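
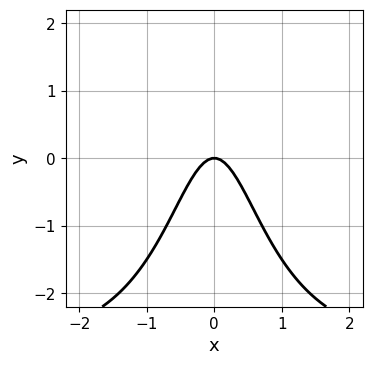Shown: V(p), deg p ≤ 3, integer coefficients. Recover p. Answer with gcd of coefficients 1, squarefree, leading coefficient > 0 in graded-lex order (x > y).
x^2*y + 3*x^2 + y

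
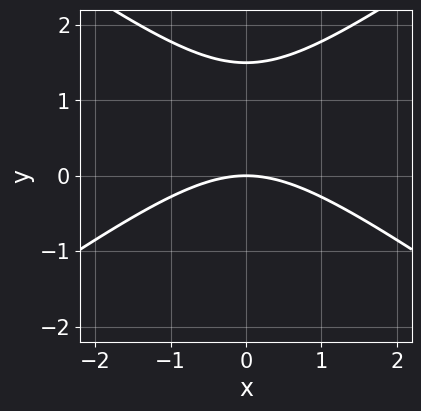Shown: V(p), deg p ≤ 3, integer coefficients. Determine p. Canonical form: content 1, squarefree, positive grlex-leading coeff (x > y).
First, degree: no degree-1 curve has this shape, so deg p = 2.
Then, symmetries: the x ↦ −x reflection is a symmetry, so x appears only in even powers.
Next, from the axis intercepts and sections: one y-axis crossing is at y = 0; it meets the x-axis at x = 0 (among the integer gridlines).
Finally, assembling these constraints gives the stated polynomial.

x^2 - 2*y^2 + 3*y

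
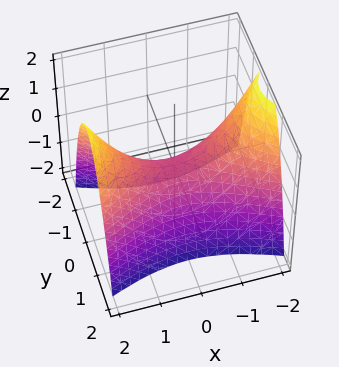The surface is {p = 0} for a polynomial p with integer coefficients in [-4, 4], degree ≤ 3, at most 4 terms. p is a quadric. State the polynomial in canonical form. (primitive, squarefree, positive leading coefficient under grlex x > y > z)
deg p = 2. A hyperbolic paraboloid; a quadric.
Symmetries: the x ↦ −x reflection is a symmetry, so x appears only in even powers; it's symmetric under y → −y, forcing even powers of y.
From the axis intercepts and sections: it crosses the z-axis at the gridline z = 0; it meets the x-axis at x = 0 (among the integer gridlines); it meets the y-axis at y = 0 (among the integer gridlines).
Together with the visible shape, these determine p as stated.

x^2 - 3*y^2 - 2*z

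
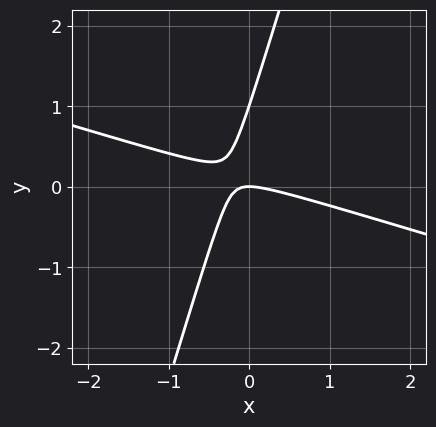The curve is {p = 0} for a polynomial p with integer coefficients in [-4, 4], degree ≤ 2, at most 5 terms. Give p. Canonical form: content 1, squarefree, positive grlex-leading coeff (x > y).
x^2 + 3*x*y - y^2 + y

(a) deg p = 2.
(b) From the visible intercepts: among the integer gridlines, it crosses the y-axis at y ∈ {0, 1}; one x-axis crossing is at x = 0.
(c) Together with the visible shape, these determine p as stated.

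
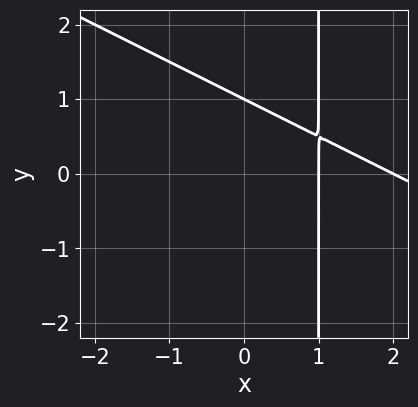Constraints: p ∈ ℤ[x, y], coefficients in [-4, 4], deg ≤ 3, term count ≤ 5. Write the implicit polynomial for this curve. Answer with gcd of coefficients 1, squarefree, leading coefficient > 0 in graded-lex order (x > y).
1. The degree is 2 — the shape is more complex than any degree-1 curve.
2. From the visible intercepts: one y-axis crossing is at y = 1; among the integer gridlines, it crosses the x-axis at x ∈ {1, 2}.
3. Together with the visible shape, these determine p as stated.

x^2 + 2*x*y - 3*x - 2*y + 2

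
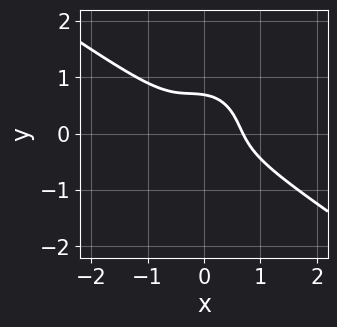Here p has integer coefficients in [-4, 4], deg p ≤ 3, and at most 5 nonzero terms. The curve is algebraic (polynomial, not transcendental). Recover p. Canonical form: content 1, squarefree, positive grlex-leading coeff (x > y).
3*x^3 + 3*x^2*y + 3*y^3 + x*y - 1

First, deg p = 3.
Finally, the integer polynomial consistent with all of this is the stated p.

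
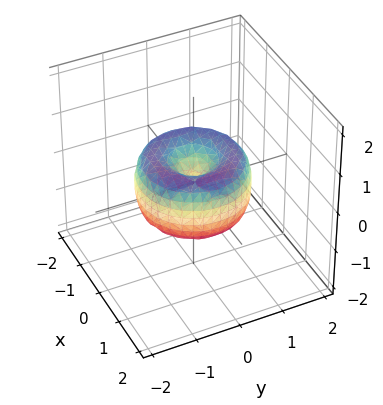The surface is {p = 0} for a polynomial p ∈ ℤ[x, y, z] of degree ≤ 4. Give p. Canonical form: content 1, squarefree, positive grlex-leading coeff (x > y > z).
1. deg p = 4.
2. By symmetry, every cross-section ⟂ z is a circle, so x, y appear only via x² + y².
3. Observable constraints: one y-axis crossing is at y = 0; one z-axis crossing is at z = 0; it meets the x-axis at x = 0 (among the integer gridlines); a circular section at z = 0 has radius between 1 and 2.
4. Putting this together gives p.

2*x^4 + 4*x^2*y^2 + 2*y^4 - 3*x^2 - 3*y^2 + 2*z^2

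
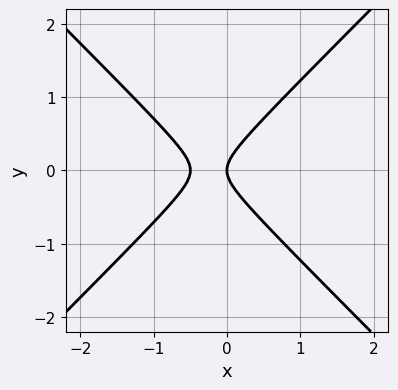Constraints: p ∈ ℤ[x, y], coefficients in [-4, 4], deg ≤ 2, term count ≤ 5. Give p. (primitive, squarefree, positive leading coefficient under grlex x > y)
First, the degree is 2 — no degree-1 curve has this shape.
Next, symmetries: mirror symmetry y ↦ −y ⇒ only even powers of y.
Then, observable constraints: it meets the y-axis at y = 0 (among the integer gridlines); one x-axis crossing is at x = 0.
Finally, fitting integer coefficients to these (and the overall shape) gives p.

2*x^2 - 2*y^2 + x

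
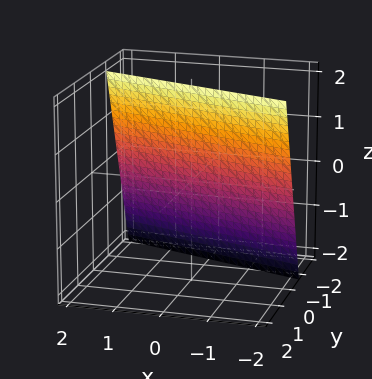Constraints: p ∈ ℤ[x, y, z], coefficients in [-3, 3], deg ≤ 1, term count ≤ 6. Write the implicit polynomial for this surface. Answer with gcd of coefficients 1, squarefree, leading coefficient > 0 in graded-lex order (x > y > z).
x + 3*y - z + 2

(a) Degree: every cross-section is a straight line — this is a plane, so deg p = 1.
(b) Reading off the gridlines: it crosses the z-axis at the gridline z = 2; one x-axis crossing is at x = -2.
(c) Putting this together gives p.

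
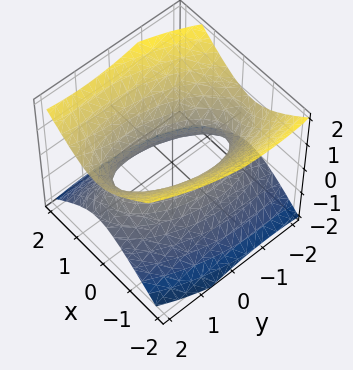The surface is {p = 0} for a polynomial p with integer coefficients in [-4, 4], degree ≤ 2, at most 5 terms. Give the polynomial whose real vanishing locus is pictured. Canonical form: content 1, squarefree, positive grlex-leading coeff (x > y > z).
First, degree: the shape is more complex than any degree-1 surface, so deg p = 2.
Next, from the axis intercepts and sections: the surface avoids every integer z-axis point in the box.
Finally, fitting integer coefficients to these (and the overall shape) gives p.

3*x^2 - x*y + y^2 - 3*z^2 - 2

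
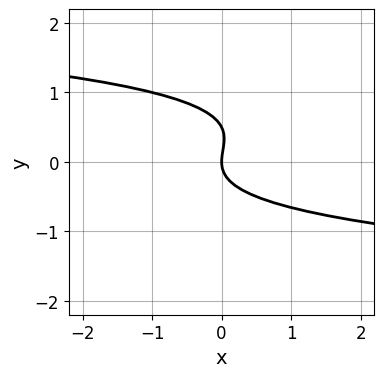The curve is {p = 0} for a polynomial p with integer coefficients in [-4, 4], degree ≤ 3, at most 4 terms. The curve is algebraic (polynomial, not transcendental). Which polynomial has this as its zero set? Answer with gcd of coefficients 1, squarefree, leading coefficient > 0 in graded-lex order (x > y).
First, deg p = 3.
Then, checking where it meets the axes: it meets the x-axis at x = 0 (among the integer gridlines); it meets the y-axis at y = 0 (among the integer gridlines).
Finally, together with the visible shape, these determine p as stated.

2*y^3 - y^2 + x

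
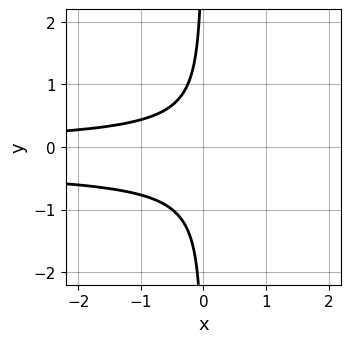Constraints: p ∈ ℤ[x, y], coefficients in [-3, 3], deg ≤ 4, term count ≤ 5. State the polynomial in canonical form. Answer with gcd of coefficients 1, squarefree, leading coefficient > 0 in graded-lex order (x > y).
3*x*y^2 + x*y + 1

(a) deg p = 3.
(b) Observable constraints: it misses every integer gridline on the x-axis; it misses every integer gridline on the y-axis.
(c) These observations pin down the coefficients.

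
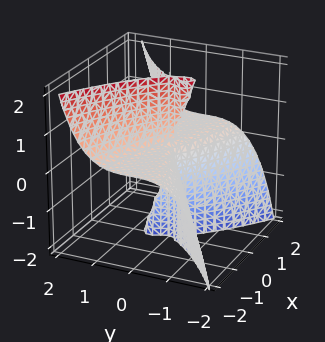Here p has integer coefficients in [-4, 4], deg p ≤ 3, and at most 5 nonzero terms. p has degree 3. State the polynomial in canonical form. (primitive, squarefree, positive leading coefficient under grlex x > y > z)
First, there are 2 components.
Next, degree: the shape is more complex than any degree-2 surface, so deg p = 3.
Next, reading off the gridlines: it meets the y-axis at y = 0 (among the integer gridlines); it meets the x-axis at x = 0 (among the integer gridlines).
Finally, the integer polynomial consistent with all of this is the stated p.

3*x^2*z - 3*y^3 - y^2*z - x^2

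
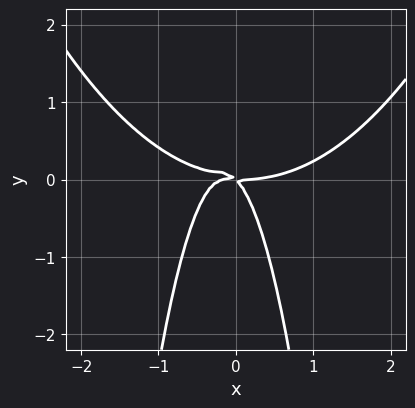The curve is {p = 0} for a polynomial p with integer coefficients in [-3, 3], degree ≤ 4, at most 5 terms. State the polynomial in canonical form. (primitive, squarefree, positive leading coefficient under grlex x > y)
First, the degree is 4 — a generic line meets the curve in up to 4 points.
Then, reading off the gridlines: it crosses the y-axis at the gridline y = 0; it crosses the x-axis at the gridline x = 0.
Finally, together with the visible shape, these determine p as stated.

x^4 - 3*x^2*y - x*y - y^2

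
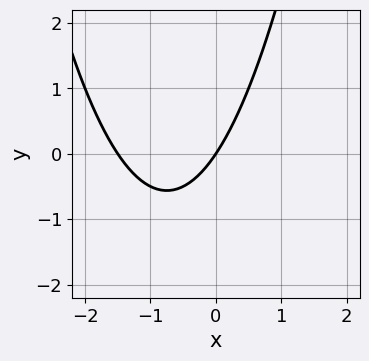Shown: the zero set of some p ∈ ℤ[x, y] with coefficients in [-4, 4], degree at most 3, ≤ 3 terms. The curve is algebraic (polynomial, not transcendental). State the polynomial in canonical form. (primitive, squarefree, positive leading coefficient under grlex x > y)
The degree is 2 — the shape is more complex than any degree-1 curve.
Checking where it meets the axes: it crosses the y-axis at the gridline y = 0; it crosses the x-axis at the gridline x = 0.
These observations pin down the coefficients.

2*x^2 + 3*x - 2*y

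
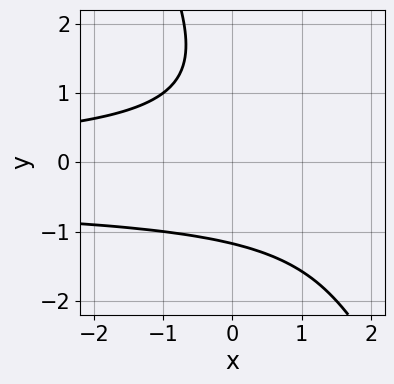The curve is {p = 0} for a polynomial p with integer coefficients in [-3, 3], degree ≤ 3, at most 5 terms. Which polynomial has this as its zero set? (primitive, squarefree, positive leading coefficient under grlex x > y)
2*x*y^2 + y^3 + x*y - y^2 + 3

1. deg p = 3.
2. Against the integer gridlines: no x-intercept at any integer in the box.
3. Solving for integer coefficients yields p as stated.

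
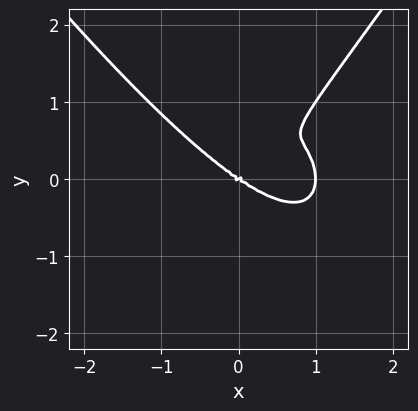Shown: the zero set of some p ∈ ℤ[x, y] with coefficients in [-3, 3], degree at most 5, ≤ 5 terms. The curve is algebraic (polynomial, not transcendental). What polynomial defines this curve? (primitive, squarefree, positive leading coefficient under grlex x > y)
First, degree: no degree-3 curve has this shape, so deg p = 4.
Next, from the visible intercepts: among the integer gridlines, it crosses the x-axis at x ∈ {0, 1}; one y-axis crossing is at y = 0.
Finally, solving for integer coefficients yields p as stated.

2*x^4 - x^2*y^2 - 2*x^3 + 3*x*y^2 - 2*y^3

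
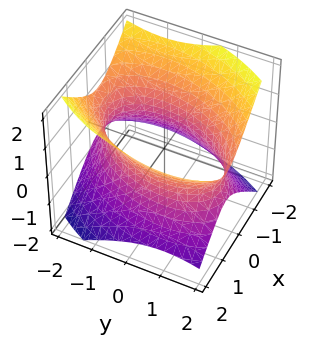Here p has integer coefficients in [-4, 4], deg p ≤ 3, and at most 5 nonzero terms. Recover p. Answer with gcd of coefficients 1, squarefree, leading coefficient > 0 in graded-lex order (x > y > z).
2*x^2 - x*y + y^2 - 2*z^2 - 3

deg p = 2.
Observable constraints: it misses every integer gridline on the z-axis.
Fitting integer coefficients to these (and the overall shape) gives p.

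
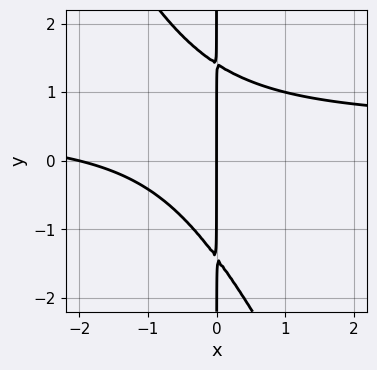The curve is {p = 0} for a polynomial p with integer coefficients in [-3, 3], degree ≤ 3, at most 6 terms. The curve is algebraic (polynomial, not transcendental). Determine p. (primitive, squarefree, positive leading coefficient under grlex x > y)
2*x^2*y + x*y^2 - x^2 - 2*x

(a) Degree: no degree-2 curve has this shape, so deg p = 3.
(b) From the axis intercepts and sections: the visible y-axis segment lies entirely on the curve; among the integer gridlines, it crosses the x-axis at x ∈ {-2, 0}.
(c) Putting this together gives p.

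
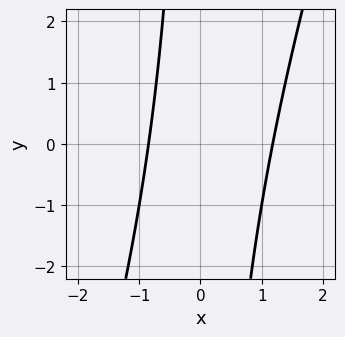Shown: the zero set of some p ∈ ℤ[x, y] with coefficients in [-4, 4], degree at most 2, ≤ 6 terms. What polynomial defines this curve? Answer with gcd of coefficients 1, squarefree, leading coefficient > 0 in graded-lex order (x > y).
3*x^2 - x*y - x - 3

First, deg p = 2. No degree-1 curve has this shape.
Next, checking where it meets the axes: no y-intercept at any integer in the box.
Finally, putting this together gives p.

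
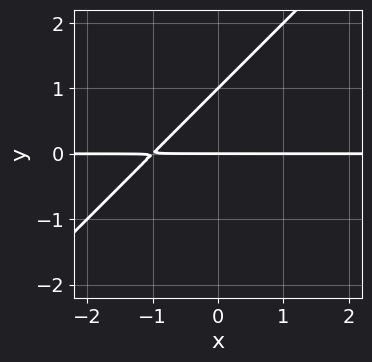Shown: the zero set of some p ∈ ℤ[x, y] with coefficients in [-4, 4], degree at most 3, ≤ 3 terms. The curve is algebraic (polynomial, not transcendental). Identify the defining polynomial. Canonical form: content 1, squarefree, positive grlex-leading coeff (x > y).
x*y - y^2 + y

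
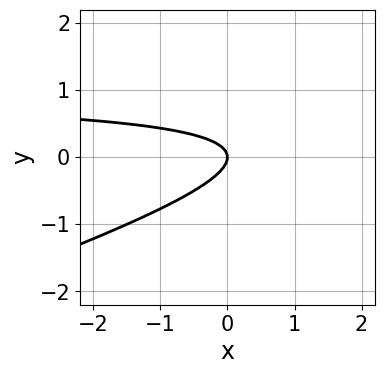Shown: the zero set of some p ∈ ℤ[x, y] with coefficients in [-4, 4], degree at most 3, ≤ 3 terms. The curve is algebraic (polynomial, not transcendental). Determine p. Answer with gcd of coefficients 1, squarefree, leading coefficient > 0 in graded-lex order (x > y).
x*y - 3*y^2 - x

1. deg p = 2.
2. From the axis intercepts and sections: it meets the x-axis at x = 0 (among the integer gridlines); it crosses the y-axis at the gridline y = 0.
3. These observations pin down the coefficients.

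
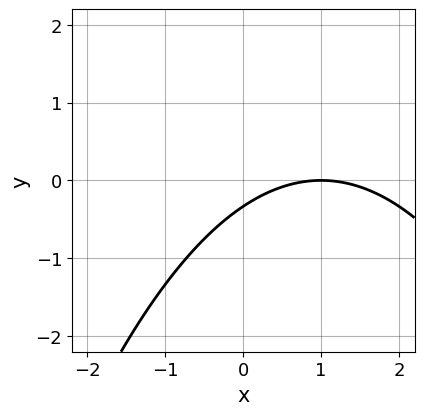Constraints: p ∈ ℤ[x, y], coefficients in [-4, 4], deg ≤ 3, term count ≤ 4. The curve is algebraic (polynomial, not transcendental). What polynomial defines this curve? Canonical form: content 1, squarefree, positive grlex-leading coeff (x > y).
x^2 - 2*x + 3*y + 1

First, deg p = 2. The shape is more complex than any degree-1 curve.
Then, reading off the gridlines: it meets the x-axis at x = 1 (among the integer gridlines).
Finally, together with the visible shape, these determine p as stated.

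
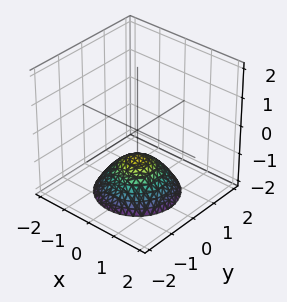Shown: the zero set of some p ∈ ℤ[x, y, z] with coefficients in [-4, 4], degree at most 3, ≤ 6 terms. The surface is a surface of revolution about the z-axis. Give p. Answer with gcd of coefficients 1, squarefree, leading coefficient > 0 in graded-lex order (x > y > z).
2*x^2 + 2*y^2 + 3*z + 3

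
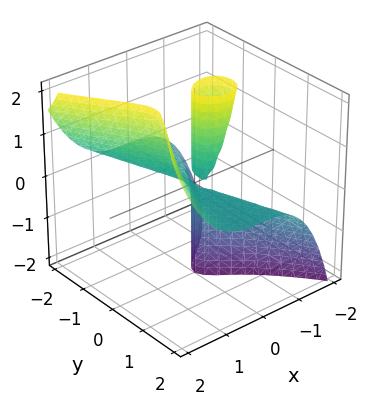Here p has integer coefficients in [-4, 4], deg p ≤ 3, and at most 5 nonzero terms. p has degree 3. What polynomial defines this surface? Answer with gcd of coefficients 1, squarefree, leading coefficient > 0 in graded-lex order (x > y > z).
There are 2 components.
The degree is 3 — no degree-2 surface has this shape.
Against the integer gridlines: it meets the x-axis at x = 0 (among the integer gridlines); every point of the y-axis in the box is on the surface.
These observations pin down the coefficients.

2*x^3 - 2*y^2*z - x*z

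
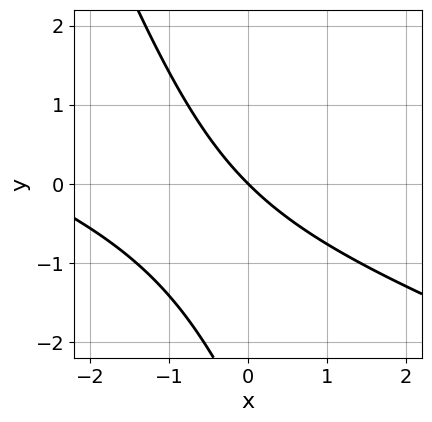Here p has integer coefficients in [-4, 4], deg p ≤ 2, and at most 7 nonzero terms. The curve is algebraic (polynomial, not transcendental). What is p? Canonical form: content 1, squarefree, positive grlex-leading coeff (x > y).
x^2 + 3*x*y + y^2 + 3*x + 3*y

1. Degree: no degree-1 curve has this shape, so deg p = 2.
2. Observable constraints: it meets the x-axis at x = 0 (among the integer gridlines); it crosses the y-axis at the gridline y = 0.
3. These observations pin down the coefficients.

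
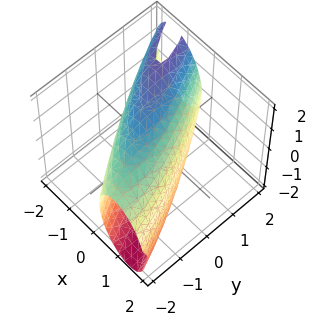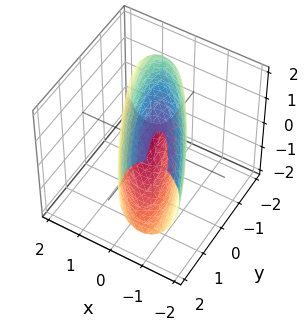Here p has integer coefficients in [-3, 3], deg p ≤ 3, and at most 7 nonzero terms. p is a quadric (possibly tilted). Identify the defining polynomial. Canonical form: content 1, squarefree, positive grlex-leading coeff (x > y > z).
First, the degree is 2 — a generic line meets the surface in up to 2 points.
Then, against the integer gridlines: the x-axis gridline crossings are at x ∈ {-1, 1}.
Finally, together with the visible shape, these determine p as stated.

3*x^2 + 3*x*y + x*z + y^2 + z^2 - 3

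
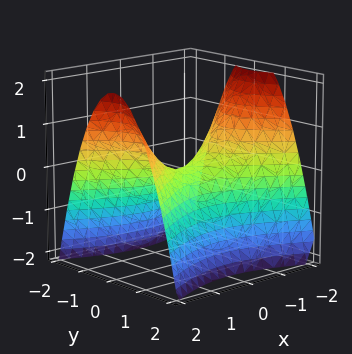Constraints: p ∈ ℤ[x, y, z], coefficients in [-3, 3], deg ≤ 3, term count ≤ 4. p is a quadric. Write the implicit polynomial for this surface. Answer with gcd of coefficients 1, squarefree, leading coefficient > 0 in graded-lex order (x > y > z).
1. Degree: a saddle surface; a quadric, so deg p = 2.
2. Symmetries: mirror symmetry x ↦ −x ⇒ only even powers of x; mirror symmetry y ↦ −y ⇒ only even powers of y.
3. Checking where it meets the axes: it meets the x-axis at x = 0 (among the integer gridlines); one z-axis crossing is at z = 0.
4. These observations pin down the coefficients.

x^2 - 2*y^2 - 2*z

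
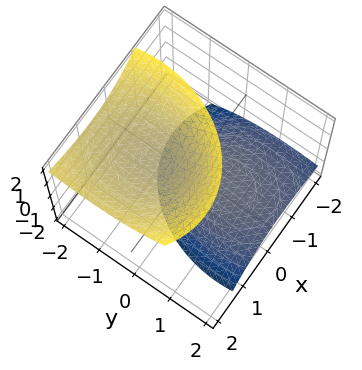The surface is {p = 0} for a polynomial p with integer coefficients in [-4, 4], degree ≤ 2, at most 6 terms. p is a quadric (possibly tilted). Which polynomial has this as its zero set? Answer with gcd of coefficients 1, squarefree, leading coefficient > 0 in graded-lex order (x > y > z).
3*x^2 - 3*x*z + 2*y^2 + 3*y*z - 2*z^2 + 2

(a) There are 2 components.
(b) deg p = 2.
(c) Checking where it meets the axes: it misses every integer gridline on the x-axis; the z-axis gridline crossings are at z ∈ {-1, 1}.
(d) Solving for integer coefficients yields p as stated.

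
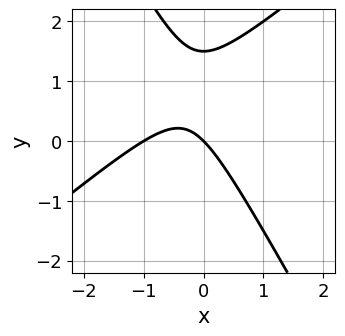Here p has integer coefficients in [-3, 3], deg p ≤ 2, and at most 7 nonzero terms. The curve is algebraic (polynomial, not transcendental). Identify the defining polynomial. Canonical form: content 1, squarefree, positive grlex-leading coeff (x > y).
3*x^2 - 2*x*y - 2*y^2 + 3*x + 3*y

First, deg p = 2. No degree-1 curve has this shape.
Next, from the axis intercepts and sections: the x-axis gridline crossings are at x ∈ {-1, 0}; it meets the y-axis at y = 0 (among the integer gridlines).
Finally, solving for integer coefficients yields p as stated.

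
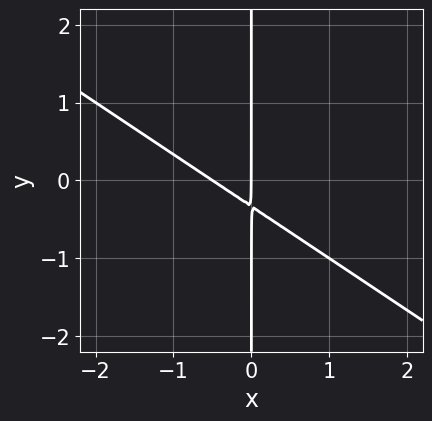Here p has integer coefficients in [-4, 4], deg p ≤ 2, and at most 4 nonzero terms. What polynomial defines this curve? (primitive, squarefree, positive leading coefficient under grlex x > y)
2*x^2 + 3*x*y + x

(a) deg p = 2. No degree-1 curve has this shape.
(b) From the axis intercepts and sections: it crosses the x-axis at the gridline x = 0; every point of the y-axis in the box is on the curve.
(c) Matching integer coefficients to the picture gives p.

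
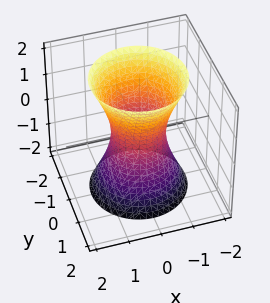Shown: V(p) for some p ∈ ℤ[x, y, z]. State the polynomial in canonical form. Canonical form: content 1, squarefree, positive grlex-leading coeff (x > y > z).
3*x^2 + 3*y^2 - z^2 - 2

1. deg p = 2.
2. By symmetry, the surface is invariant under rotation about z: p = q(x² + y², z); the z ↦ −z reflection is a symmetry, so z appears only in even powers.
3. From the axis intercepts and sections: no z-intercept at any integer in the box; a circular section at z = 1 has radius exactly 1.
4. Putting this together gives p.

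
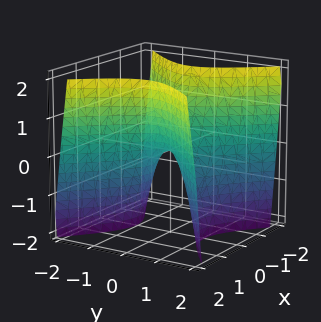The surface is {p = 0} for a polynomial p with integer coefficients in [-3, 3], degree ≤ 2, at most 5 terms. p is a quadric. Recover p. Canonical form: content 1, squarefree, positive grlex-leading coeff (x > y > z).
2*x^2 - 2*y^2 - z

The degree is 2 — a saddle surface; a quadric.
Symmetries: the x ↦ −x reflection is a symmetry, so x appears only in even powers; it's symmetric under y → −y, forcing even powers of y.
Against the integer gridlines: one y-axis crossing is at y = 0; it meets the z-axis at z = 0 (among the integer gridlines); one x-axis crossing is at x = 0.
Assembling these constraints gives the stated polynomial.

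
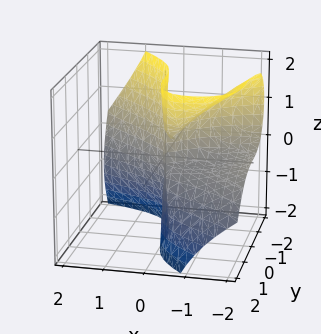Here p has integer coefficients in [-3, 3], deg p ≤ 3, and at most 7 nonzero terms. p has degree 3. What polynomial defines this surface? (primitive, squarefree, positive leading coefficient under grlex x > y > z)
x^3 + 3*x^2*z + 3*x*z^2 + 2*y^3 + 2*x^2

First, the degree is 3 — a generic line meets the surface in up to 3 points.
Next, from the axis intercepts and sections: it meets the y-axis at y = 0 (among the integer gridlines); the x-axis gridline crossings are at x ∈ {-2, 0}; every point of the z-axis in the box is on the surface.
Finally, fitting integer coefficients to these (and the overall shape) gives p.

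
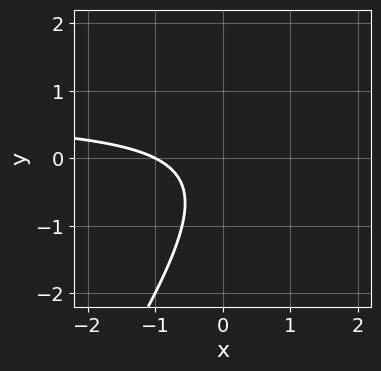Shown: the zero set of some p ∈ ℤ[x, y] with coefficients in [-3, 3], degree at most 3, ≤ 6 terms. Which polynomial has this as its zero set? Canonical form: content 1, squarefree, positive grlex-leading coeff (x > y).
First, the degree is 2 — no degree-1 curve has this shape.
Then, from the axis intercepts and sections: no y-intercept at any integer in the box; one x-axis crossing is at x = -1.
Finally, together with the visible shape, these determine p as stated.

3*x*y - 2*y^2 - 2*x - y - 2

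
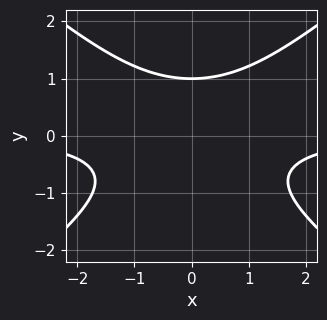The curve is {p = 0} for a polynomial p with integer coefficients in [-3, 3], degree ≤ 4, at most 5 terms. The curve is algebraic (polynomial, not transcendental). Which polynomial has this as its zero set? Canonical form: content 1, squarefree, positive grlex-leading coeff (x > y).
2*x^2*y - 3*y^3 + 3

1. deg p = 3. A generic line meets the curve in up to 3 points.
2. Symmetries: it's symmetric under x → −x, forcing even powers of x.
3. Observable constraints: it misses every integer gridline on the x-axis; it meets the y-axis at y = 1 (among the integer gridlines).
4. Together with the visible shape, these determine p as stated.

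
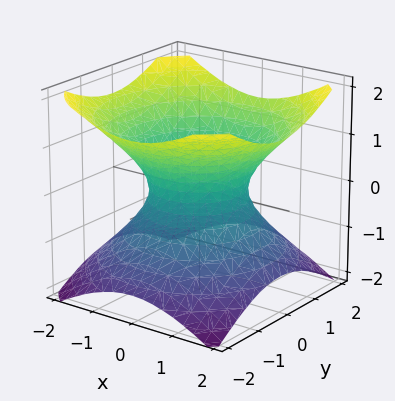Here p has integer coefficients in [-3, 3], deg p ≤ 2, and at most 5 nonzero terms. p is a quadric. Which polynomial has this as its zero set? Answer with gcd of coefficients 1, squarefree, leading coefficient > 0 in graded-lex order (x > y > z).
2*x^2 + 2*y^2 - 3*z^2 - 2

(a) deg p = 2. An hourglass — one-sheet hyperboloid; a quadric.
(b) Symmetries: it's symmetric under z → −z, forcing even powers of z; the surface is invariant under rotation about z: p = q(x² + y², z).
(c) Observable constraints: the y-axis gridline crossings are at y ∈ {-1, 1}; it misses every integer gridline on the z-axis; the x-axis gridline crossings are at x ∈ {-1, 1}; a circular section at z = 1 has radius between 1 and 2.
(d) Matching integer coefficients to the picture gives p.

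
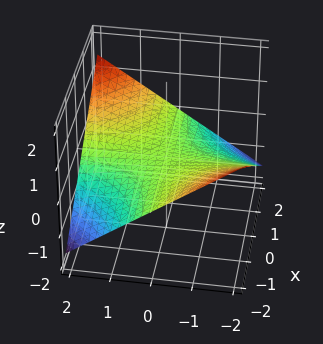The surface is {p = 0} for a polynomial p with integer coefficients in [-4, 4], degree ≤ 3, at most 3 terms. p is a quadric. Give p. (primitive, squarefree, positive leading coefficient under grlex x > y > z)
Degree: a saddle surface; a quadric, so deg p = 2.
Checking where it meets the axes: one z-axis crossing is at z = 0; the visible y-axis segment lies entirely on the surface; every point of the x-axis in the box is on the surface.
Matching integer coefficients to the picture gives p.

x*y - 3*z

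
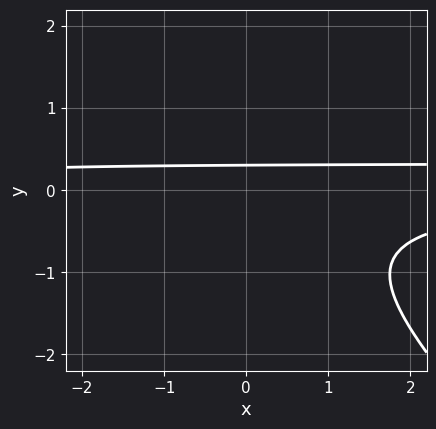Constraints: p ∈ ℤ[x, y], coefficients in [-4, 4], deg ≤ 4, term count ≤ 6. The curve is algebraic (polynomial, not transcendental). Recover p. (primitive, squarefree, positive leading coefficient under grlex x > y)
3*x*y^2 + 3*y^3 - x*y + 3*y - 1

1. The degree is 3 — a generic line meets the curve in up to 3 points.
2. Observable constraints: no x-intercept at any integer in the box.
3. Assembling these constraints gives the stated polynomial.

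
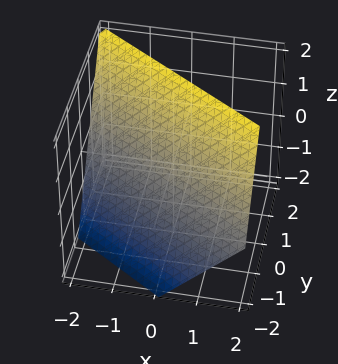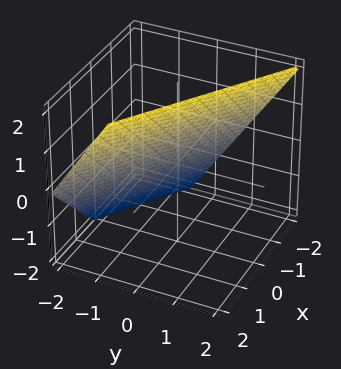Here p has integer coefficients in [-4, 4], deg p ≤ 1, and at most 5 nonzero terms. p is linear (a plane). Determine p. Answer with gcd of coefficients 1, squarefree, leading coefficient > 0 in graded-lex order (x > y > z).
1. deg p = 1. The surface is flat (a plane).
2. Against the integer gridlines: it crosses the x-axis at the gridline x = -1; it crosses the z-axis at the gridline z = 1.
3. Putting this together gives p.

2*x + 3*y - 2*z + 2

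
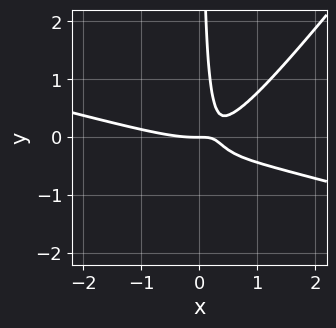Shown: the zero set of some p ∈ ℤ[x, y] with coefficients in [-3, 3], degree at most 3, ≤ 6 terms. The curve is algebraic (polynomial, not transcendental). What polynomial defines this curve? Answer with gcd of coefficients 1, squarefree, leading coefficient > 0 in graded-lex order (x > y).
x^3 + 3*x^2*y - 3*x*y^2 - 3*x*y + y

(a) The degree is 3 — the shape is more complex than any degree-2 curve.
(b) Reading off the gridlines: it crosses the y-axis at the gridline y = 0; it meets the x-axis at x = 0 (among the integer gridlines).
(c) Fitting integer coefficients to these (and the overall shape) gives p.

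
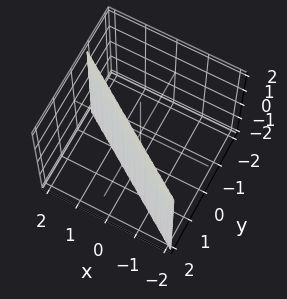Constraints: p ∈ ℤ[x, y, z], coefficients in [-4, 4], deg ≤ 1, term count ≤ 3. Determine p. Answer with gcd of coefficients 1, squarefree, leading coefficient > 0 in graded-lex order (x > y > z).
2*x + 3*y - 2

(a) The degree is 1 — the surface is flat (a plane).
(b) From the axis intercepts and sections: it meets the x-axis at x = 1 (among the integer gridlines); the surface avoids every integer z-axis point in the box.
(c) The integer polynomial consistent with all of this is the stated p.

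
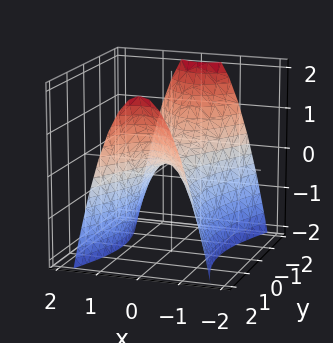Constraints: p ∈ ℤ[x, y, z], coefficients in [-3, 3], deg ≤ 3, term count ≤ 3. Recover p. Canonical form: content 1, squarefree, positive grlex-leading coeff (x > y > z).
3*x^2 - y^2 + 2*z

The degree is 2 — a saddle surface; a quadric.
Symmetries: it's symmetric under y → −y, forcing even powers of y; mirror symmetry x ↦ −x ⇒ only even powers of x.
From the visible intercepts: it meets the y-axis at y = 0 (among the integer gridlines); one z-axis crossing is at z = 0; it meets the x-axis at x = 0 (among the integer gridlines).
The integer polynomial consistent with all of this is the stated p.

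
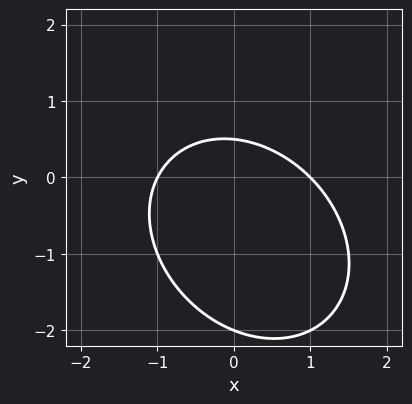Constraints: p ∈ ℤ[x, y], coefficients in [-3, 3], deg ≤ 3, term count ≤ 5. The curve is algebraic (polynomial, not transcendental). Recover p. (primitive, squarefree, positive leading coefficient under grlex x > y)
2*x^2 + x*y + 2*y^2 + 3*y - 2

deg p = 2. No degree-1 curve has this shape.
From the axis intercepts and sections: among the integer gridlines, it crosses the x-axis at x ∈ {-1, 1}; it meets the y-axis at y = -2 (among the integer gridlines).
The integer polynomial consistent with all of this is the stated p.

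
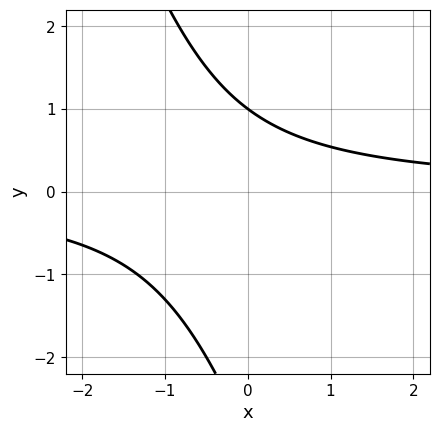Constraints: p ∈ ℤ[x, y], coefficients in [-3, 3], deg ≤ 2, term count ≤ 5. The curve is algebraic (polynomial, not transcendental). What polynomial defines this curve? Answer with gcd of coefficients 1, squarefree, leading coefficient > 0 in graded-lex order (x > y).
deg p = 2. No degree-1 curve has this shape.
Against the integer gridlines: it misses every integer gridline on the x-axis; one y-axis crossing is at y = 1.
Together with the visible shape, these determine p as stated.

3*x*y + y^2 + 2*y - 3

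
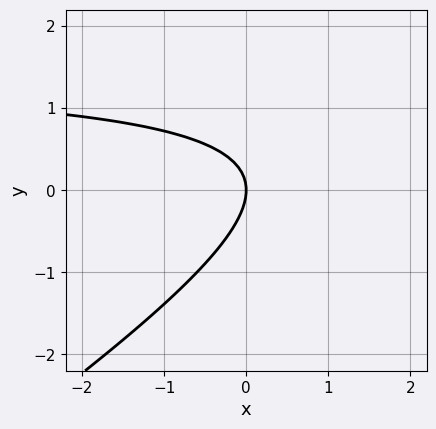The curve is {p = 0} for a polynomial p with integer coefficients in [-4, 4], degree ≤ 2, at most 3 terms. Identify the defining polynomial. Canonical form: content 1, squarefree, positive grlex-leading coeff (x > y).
2*x*y - 3*y^2 - 3*x

First, degree: no degree-1 curve has this shape, so deg p = 2.
Then, checking where it meets the axes: it crosses the x-axis at the gridline x = 0; one y-axis crossing is at y = 0.
Finally, assembling these constraints gives the stated polynomial.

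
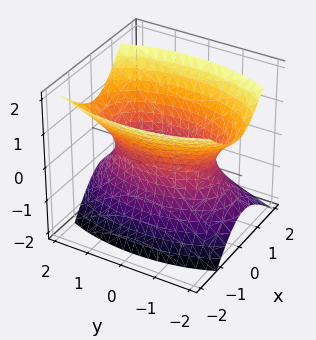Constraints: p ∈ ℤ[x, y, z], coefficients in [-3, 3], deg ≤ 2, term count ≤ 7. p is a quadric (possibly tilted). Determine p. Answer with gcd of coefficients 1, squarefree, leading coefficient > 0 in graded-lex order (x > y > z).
3*x^2 + x*z + y^2 - 2*z^2 - 2

deg p = 2. No degree-1 surface has this shape.
Observable constraints: it misses every integer gridline on the z-axis.
Solving for integer coefficients yields p as stated.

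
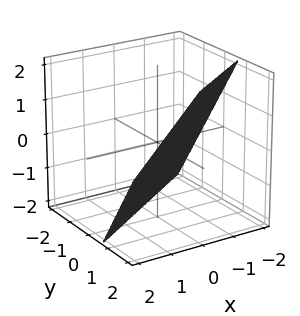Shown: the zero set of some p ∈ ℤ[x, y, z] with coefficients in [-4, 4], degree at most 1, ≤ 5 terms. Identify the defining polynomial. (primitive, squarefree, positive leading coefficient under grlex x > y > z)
(a) The degree is 1 — the surface is flat (a plane).
(b) From the visible intercepts: one x-axis crossing is at x = -1; one z-axis crossing is at z = -1.
(c) Matching integer coefficients to the picture gives p.

2*x - 3*y + 2*z + 2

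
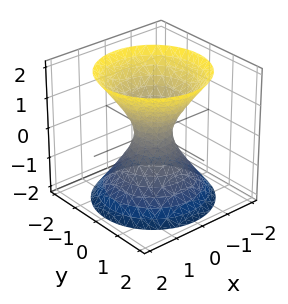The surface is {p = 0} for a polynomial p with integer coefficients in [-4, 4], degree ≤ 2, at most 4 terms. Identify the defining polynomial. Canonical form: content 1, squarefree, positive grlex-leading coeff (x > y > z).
3*x^2 + 3*y^2 - 2*z^2 - 1

1. Degree: an hourglass — one-sheet hyperboloid; a quadric, so deg p = 2.
2. Symmetries: mirror symmetry z ↦ −z ⇒ only even powers of z; the surface is invariant under rotation about z: p = q(x² + y², z).
3. From the axis intercepts and sections: the surface avoids every integer z-axis point in the box; a circular section at z = 1 has radius exactly 1.
4. Fitting integer coefficients to these (and the overall shape) gives p.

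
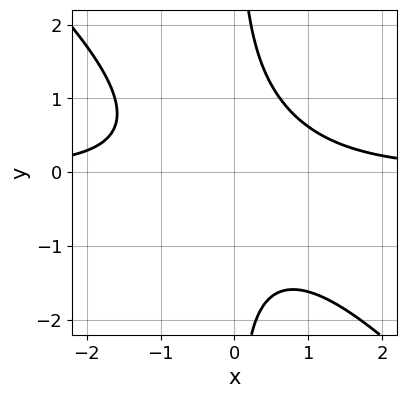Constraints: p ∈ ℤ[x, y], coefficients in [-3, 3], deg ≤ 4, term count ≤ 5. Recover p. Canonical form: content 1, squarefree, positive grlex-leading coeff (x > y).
deg p = 3. No degree-2 curve has this shape.
From the axis intercepts and sections: the curve avoids every integer x-axis point in the box; it misses every integer gridline on the y-axis.
Solving for integer coefficients yields p as stated.

x^2*y + x*y^2 - 1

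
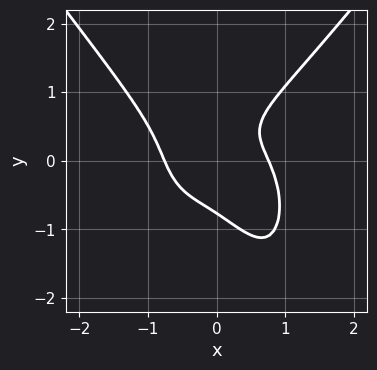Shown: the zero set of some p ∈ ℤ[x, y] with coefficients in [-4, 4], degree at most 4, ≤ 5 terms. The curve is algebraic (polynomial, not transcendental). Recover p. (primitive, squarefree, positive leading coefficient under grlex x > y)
3*x^4 - y^4 - 3*y^3 + 3*x*y - 1

Degree: a generic line meets the curve in up to 4 points, so deg p = 4.
Matching integer coefficients to the picture gives p.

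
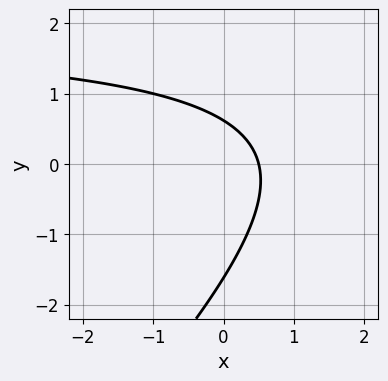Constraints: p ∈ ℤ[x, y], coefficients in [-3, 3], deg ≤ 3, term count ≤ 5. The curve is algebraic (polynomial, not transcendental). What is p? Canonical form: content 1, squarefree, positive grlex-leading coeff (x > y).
(a) The degree is 2 — a generic line meets the curve in up to 2 points.
(b) The integer polynomial consistent with all of this is the stated p.

x*y - y^2 - 2*x - y + 1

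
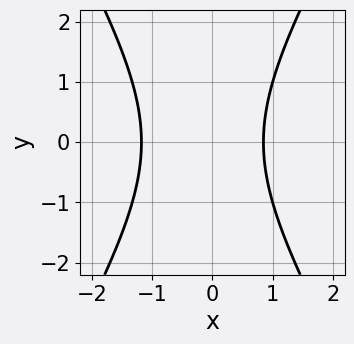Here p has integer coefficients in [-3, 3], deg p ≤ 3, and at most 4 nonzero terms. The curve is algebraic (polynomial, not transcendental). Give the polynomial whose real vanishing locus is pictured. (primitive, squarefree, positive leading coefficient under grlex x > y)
3*x^2 - y^2 + x - 3

1. The degree is 2 — no degree-1 curve has this shape.
2. Symmetries: the y ↦ −y reflection is a symmetry, so y appears only in even powers.
3. Against the integer gridlines: no y-intercept at any integer in the box.
4. Putting this together gives p.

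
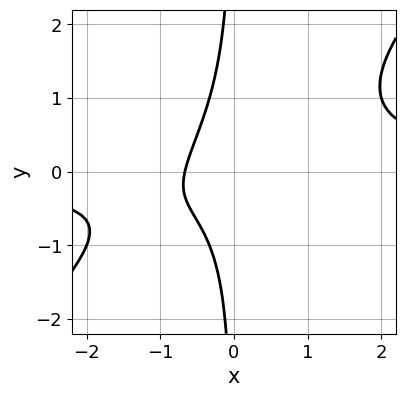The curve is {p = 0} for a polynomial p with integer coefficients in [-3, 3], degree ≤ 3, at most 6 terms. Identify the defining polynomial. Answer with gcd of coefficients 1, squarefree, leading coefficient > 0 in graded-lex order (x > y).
First, the degree is 3 — a generic line meets the curve in up to 3 points.
Next, observable constraints: it misses every integer gridline on the y-axis.
Finally, these observations pin down the coefficients.

3*x^2*y - 3*x*y^2 + x*y - 3*x - 2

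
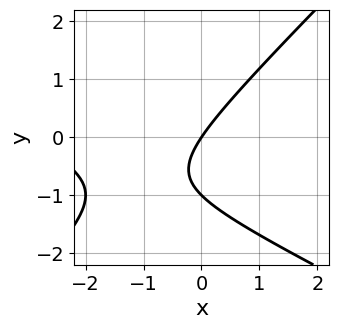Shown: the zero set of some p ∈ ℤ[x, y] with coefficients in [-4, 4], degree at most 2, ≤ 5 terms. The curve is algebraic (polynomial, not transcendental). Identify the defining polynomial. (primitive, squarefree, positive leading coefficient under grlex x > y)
x^2 + x*y - 2*y^2 + 3*x - 2*y

First, deg p = 2.
Then, against the integer gridlines: among the integer gridlines, it crosses the y-axis at y ∈ {-1, 0}; it crosses the x-axis at the gridline x = 0.
Finally, fitting integer coefficients to these (and the overall shape) gives p.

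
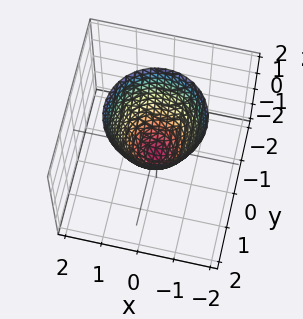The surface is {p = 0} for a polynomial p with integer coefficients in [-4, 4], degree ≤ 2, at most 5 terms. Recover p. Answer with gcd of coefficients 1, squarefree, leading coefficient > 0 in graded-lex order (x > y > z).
First, deg p = 2. No degree-1 surface has this shape.
Next, symmetry: every cross-section ⟂ z is a circle, so x, y appear only via x² + y².
Then, checking where it meets the axes: a circular section at z = 1 has radius exactly 1.
Finally, matching integer coefficients to the picture gives p.

3*x^2 + 3*y^2 - 2*z - 1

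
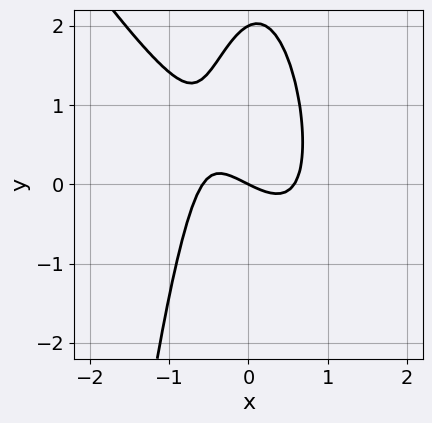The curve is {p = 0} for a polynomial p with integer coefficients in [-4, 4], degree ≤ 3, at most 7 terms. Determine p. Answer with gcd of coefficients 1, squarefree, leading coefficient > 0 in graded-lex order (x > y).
3*x^3 + 2*x^2*y + y^2 - x - 2*y

1. The degree is 3 — no degree-2 curve has this shape.
2. Checking where it meets the axes: the y-axis gridline crossings are at y ∈ {0, 2}; one x-axis crossing is at x = 0.
3. Together with the visible shape, these determine p as stated.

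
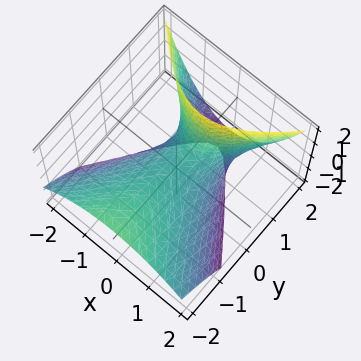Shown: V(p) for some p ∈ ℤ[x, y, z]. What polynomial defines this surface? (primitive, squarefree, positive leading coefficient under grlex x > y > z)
2*x^2 - y^2 - 2*y*z + 2*z

Degree: the shape is more complex than any degree-1 surface, so deg p = 2.
Checking where it meets the axes: one y-axis crossing is at y = 0; one x-axis crossing is at x = 0.
Fitting integer coefficients to these (and the overall shape) gives p.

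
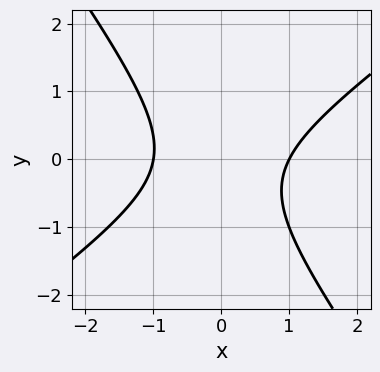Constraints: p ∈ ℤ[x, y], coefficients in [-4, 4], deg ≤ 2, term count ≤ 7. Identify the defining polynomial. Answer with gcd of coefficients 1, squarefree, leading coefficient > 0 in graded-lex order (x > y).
3*x^2 - 2*x*y - 3*y^2 - y - 3

1. The degree is 2 — a generic line meets the curve in up to 2 points.
2. Checking where it meets the axes: the x-axis gridline crossings are at x ∈ {-1, 1}; the curve avoids every integer y-axis point in the box.
3. Together with the visible shape, these determine p as stated.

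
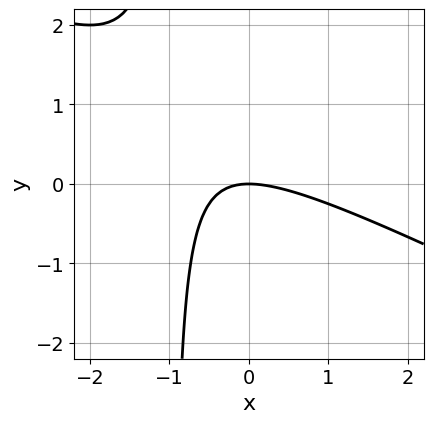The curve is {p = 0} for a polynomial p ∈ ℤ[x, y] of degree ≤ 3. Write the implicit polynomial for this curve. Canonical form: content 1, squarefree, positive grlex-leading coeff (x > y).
x^2 + 2*x*y + 2*y

deg p = 2.
Checking where it meets the axes: it crosses the y-axis at the gridline y = 0; it crosses the x-axis at the gridline x = 0.
Solving for integer coefficients yields p as stated.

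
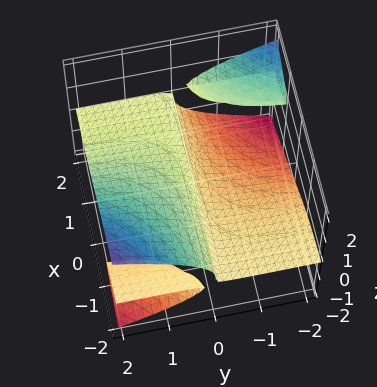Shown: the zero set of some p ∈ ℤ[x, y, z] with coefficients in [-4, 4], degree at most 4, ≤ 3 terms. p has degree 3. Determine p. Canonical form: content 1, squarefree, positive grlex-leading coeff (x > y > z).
2*x*y*z + 3*z^3 - y

(a) There are 3 components. They look like related sheets of one shape, so recover p as a whole.
(b) deg p = 3. A generic line meets the surface in up to 3 points.
(c) Reading off the gridlines: it meets the y-axis at y = 0 (among the integer gridlines); the visible x-axis segment lies entirely on the surface.
(d) The integer polynomial consistent with all of this is the stated p.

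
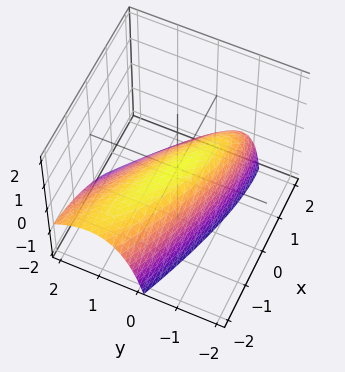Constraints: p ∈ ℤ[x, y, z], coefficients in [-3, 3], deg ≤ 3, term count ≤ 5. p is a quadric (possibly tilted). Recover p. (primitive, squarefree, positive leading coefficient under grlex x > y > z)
x^2 + 3*x*y + 3*y^2 + 2*y*z + 3*z

(a) Degree: a generic line meets the surface in up to 2 points, so deg p = 2.
(b) From the visible intercepts: it crosses the z-axis at the gridline z = 0; one x-axis crossing is at x = 0; it crosses the y-axis at the gridline y = 0.
(c) Solving for integer coefficients yields p as stated.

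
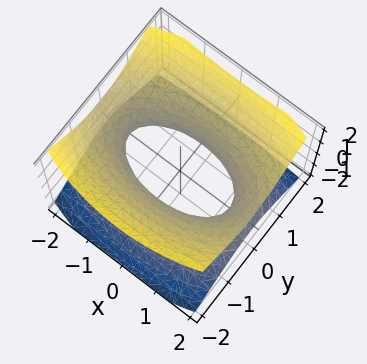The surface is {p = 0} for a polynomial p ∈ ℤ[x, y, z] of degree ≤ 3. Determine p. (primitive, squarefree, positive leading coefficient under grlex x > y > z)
1. Degree: an hourglass — one-sheet hyperboloid; a quadric, so deg p = 2.
2. Symmetries: mirror symmetry x ↦ −x ⇒ only even powers of x; it's symmetric under y → −y, forcing even powers of y; the z ↦ −z reflection is a symmetry, so z appears only in even powers.
3. Against the integer gridlines: no z-intercept at any integer in the box.
4. Matching integer coefficients to the picture gives p.

x^2 + 3*y^2 - 3*z^2 - 2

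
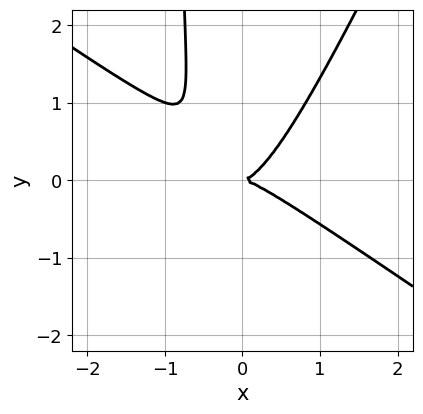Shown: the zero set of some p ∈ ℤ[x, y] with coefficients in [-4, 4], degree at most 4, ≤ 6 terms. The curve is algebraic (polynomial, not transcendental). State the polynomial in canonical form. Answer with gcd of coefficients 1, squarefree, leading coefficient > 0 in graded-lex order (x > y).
1. The degree is 3 — the shape is more complex than any degree-2 curve.
2. From the visible intercepts: it meets the y-axis at y = 0 (among the integer gridlines); it crosses the x-axis at the gridline x = 0.
3. Putting this together gives p.

3*x^3 + 3*x^2*y - 2*x*y^2 - 2*y^2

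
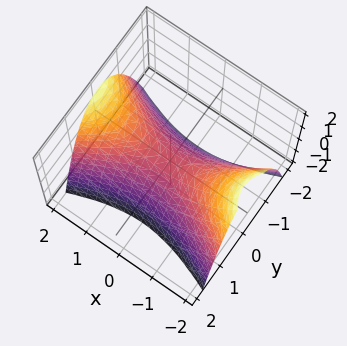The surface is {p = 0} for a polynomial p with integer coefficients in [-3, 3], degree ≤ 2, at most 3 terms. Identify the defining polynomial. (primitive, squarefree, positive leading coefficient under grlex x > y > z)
x^2 - 3*y^2 - 2*z

(a) Degree: a hyperbolic paraboloid; a quadric, so deg p = 2.
(b) Symmetries: mirror symmetry y ↦ −y ⇒ only even powers of y; mirror symmetry x ↦ −x ⇒ only even powers of x.
(c) Reading off the gridlines: one y-axis crossing is at y = 0; it crosses the x-axis at the gridline x = 0; it crosses the z-axis at the gridline z = 0.
(d) Putting this together gives p.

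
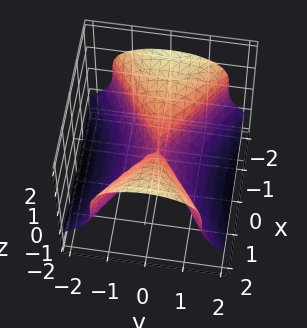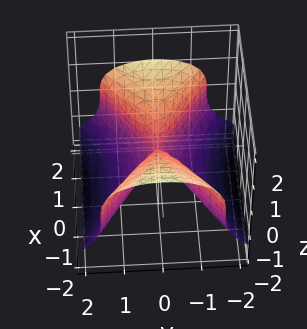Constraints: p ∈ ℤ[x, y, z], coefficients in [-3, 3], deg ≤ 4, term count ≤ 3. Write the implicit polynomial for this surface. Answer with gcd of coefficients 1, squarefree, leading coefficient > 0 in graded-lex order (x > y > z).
2*z^3 - x^2 + 2*y^2

(a) deg p = 3.
(b) From the axis intercepts and sections: one z-axis crossing is at z = 0; one x-axis crossing is at x = 0; it crosses the y-axis at the gridline y = 0.
(c) Solving for integer coefficients yields p as stated.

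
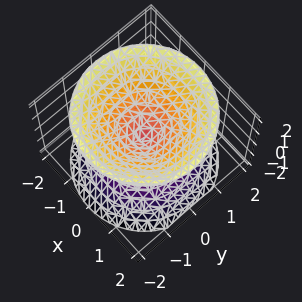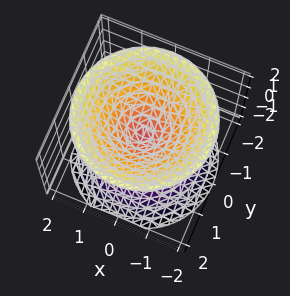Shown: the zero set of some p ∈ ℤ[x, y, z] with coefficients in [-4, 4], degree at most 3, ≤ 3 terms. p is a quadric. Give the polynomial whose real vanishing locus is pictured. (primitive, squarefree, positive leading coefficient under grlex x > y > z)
First, there are 2 components.
Next, degree: two nappes meeting at a single point; a quadric, so deg p = 2.
Next, symmetries: it's symmetric under z → −z, forcing even powers of z; the z-axis is an axis of rotation, so x and y enter only as x² + y².
Next, reading off the gridlines: it meets the z-axis at z = 0 (among the integer gridlines); a circular section at z = -1 has radius exactly 1; it meets the x-axis at x = 0 (among the integer gridlines).
Finally, the integer polynomial consistent with all of this is the stated p.

x^2 + y^2 - z^2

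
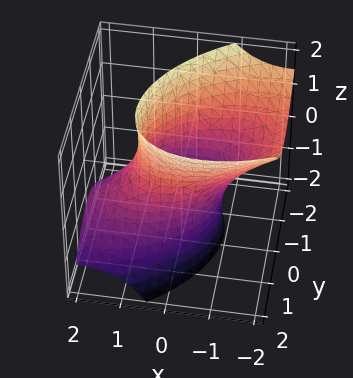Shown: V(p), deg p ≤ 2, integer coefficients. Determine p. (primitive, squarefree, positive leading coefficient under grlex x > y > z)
First, the degree is 2 — the shape is more complex than any degree-1 surface.
Next, observable constraints: the surface avoids every integer z-axis point in the box; among the integer gridlines, it crosses the y-axis at y ∈ {-1, 1}.
Finally, putting this together gives p.

2*x^2 - 2*x*y + 3*x*z + 3*y^2 - z^2 - 3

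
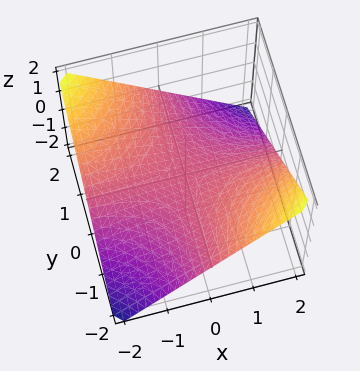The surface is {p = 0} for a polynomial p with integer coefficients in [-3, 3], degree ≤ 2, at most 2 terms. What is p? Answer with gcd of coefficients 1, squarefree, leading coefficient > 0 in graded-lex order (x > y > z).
x*y + 2*z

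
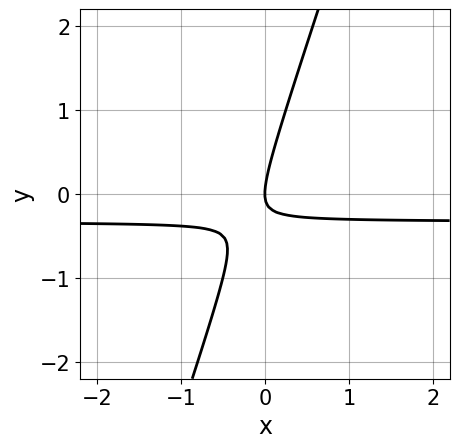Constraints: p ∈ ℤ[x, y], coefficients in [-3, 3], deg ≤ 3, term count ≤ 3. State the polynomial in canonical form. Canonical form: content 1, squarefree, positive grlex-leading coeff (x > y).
First, the degree is 2 — a generic line meets the curve in up to 2 points.
Then, checking where it meets the axes: it crosses the y-axis at the gridline y = 0; one x-axis crossing is at x = 0.
Finally, matching integer coefficients to the picture gives p.

3*x*y - y^2 + x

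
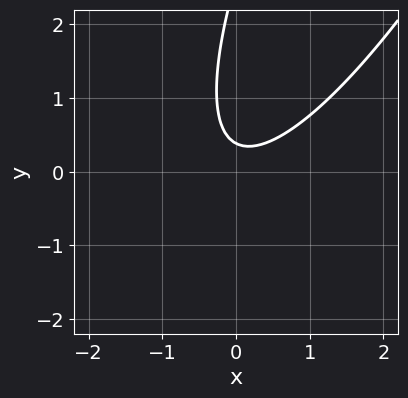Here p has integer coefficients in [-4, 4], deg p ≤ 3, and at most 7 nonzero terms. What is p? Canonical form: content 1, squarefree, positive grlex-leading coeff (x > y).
3*x^2 - 3*x*y + y^2 - 3*y + 1

Degree: no degree-1 curve has this shape, so deg p = 2.
Against the integer gridlines: it misses every integer gridline on the x-axis.
Fitting integer coefficients to these (and the overall shape) gives p.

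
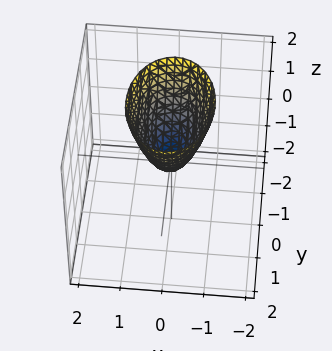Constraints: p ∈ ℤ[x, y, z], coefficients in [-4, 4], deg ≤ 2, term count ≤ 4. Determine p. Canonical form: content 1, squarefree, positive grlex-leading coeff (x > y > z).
2*x^2 + y^2 - z

deg p = 2.
Symmetries: the y ↦ −y reflection is a symmetry, so y appears only in even powers; mirror symmetry x ↦ −x ⇒ only even powers of x.
Against the integer gridlines: it crosses the x-axis at the gridline x = 0; one y-axis crossing is at y = 0; it meets the z-axis at z = 0 (among the integer gridlines).
The integer polynomial consistent with all of this is the stated p.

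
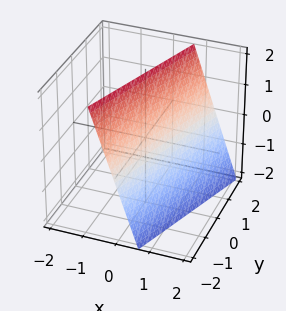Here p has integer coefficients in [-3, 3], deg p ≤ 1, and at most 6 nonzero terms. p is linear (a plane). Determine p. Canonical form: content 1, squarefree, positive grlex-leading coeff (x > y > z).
First, degree: the surface is flat (a plane), so deg p = 1.
Then, from the visible intercepts: it crosses the z-axis at the gridline z = 2; it crosses the y-axis at the gridline y = -2.
Finally, assembling these constraints gives the stated polynomial.

3*x - y + z - 2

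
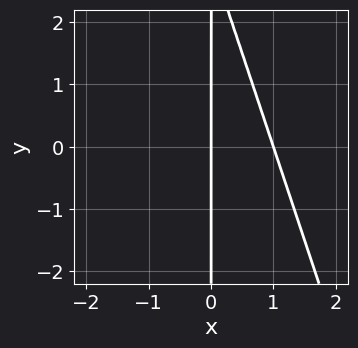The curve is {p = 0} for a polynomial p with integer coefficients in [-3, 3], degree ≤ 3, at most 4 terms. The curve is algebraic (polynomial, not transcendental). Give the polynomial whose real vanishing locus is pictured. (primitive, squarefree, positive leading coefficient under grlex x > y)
1. Degree: a generic line meets the curve in up to 2 points, so deg p = 2.
2. Against the integer gridlines: the x-axis gridline crossings are at x ∈ {0, 1}; every point of the y-axis in the box is on the curve.
3. Fitting integer coefficients to these (and the overall shape) gives p.

3*x^2 + x*y - 3*x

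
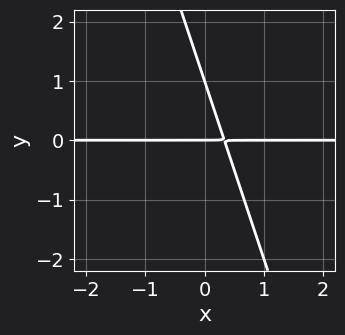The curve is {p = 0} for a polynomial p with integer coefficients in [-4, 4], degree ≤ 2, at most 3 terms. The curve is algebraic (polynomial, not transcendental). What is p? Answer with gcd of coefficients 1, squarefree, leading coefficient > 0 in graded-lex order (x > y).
3*x*y + y^2 - y

(a) deg p = 2. A generic line meets the curve in up to 2 points.
(b) Against the integer gridlines: the visible x-axis segment lies entirely on the curve; the y-axis gridline crossings are at y ∈ {0, 1}.
(c) Assembling these constraints gives the stated polynomial.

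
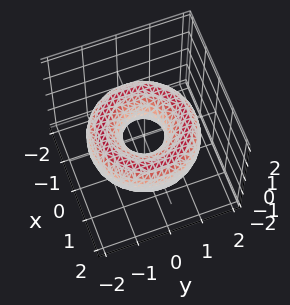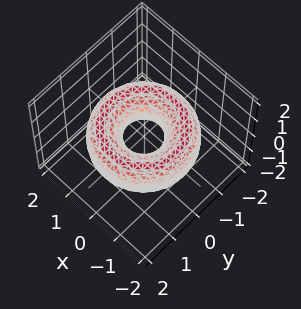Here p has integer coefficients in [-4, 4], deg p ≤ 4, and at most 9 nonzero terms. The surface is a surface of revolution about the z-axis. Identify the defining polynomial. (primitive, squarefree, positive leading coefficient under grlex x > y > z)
First, the degree is 4 — a generic line meets the surface in up to 4 points.
Next, symmetries: rotational symmetry about the z-axis ⇒ p depends on x, y only through x² + y².
Then, reading off the gridlines: a circular section at z = 0 has radius between 0 and 1; it misses every integer gridline on the z-axis.
Finally, matching integer coefficients to the picture gives p.

x^4 + 2*x^2*y^2 + y^4 - 3*x^2 - 3*y^2 + 3*z^2 + 1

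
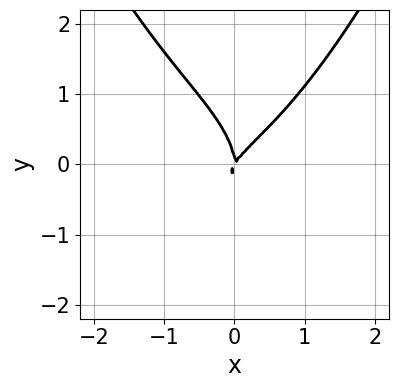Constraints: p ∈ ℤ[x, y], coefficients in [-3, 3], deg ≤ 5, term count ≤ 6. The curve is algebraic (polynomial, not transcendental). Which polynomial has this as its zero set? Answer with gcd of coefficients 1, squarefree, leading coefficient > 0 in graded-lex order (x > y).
(a) deg p = 4.
(b) Observable constraints: it crosses the x-axis at the gridline x = 0; it meets the y-axis at y = 0 (among the integer gridlines).
(c) Assembling these constraints gives the stated polynomial.

2*x^4 - 2*y^3 + 3*x^2 - 2*x*y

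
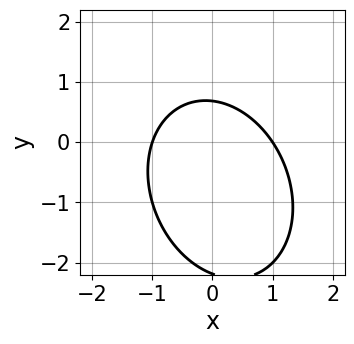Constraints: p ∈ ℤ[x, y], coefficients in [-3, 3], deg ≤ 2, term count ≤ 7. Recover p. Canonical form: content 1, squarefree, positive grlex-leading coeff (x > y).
3*x^2 + x*y + 2*y^2 + 3*y - 3

deg p = 2. No degree-1 curve has this shape.
Checking where it meets the axes: among the integer gridlines, it crosses the x-axis at x ∈ {-1, 1}.
The integer polynomial consistent with all of this is the stated p.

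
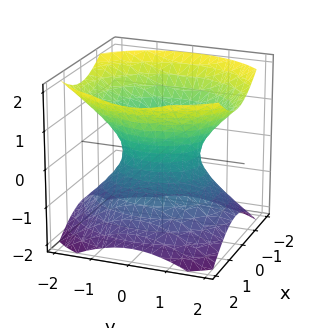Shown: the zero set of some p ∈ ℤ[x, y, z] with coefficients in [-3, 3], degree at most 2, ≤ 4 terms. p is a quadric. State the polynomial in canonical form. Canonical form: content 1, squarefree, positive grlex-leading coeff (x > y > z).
Degree: an hourglass — one-sheet hyperboloid; a quadric, so deg p = 2.
Symmetries: it's symmetric under z → −z, forcing even powers of z; it's symmetric under y → −y, forcing even powers of y; it's symmetric under x → −x, forcing even powers of x.
From the visible intercepts: among the integer gridlines, it crosses the y-axis at y ∈ {-1, 1}; the surface avoids every integer z-axis point in the box.
Together with the visible shape, these determine p as stated.

3*x^2 + 2*y^2 - 3*z^2 - 2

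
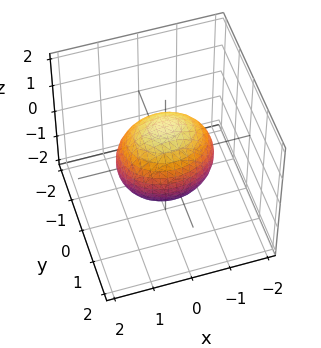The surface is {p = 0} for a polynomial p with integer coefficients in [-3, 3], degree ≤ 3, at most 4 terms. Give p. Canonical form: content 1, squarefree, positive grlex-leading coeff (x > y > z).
(a) Degree: bounded and convex; a quadric, so deg p = 2.
(b) Symmetries: it's symmetric under x → −x, forcing even powers of x; the z ↦ −z reflection is a symmetry, so z appears only in even powers; the y ↦ −y reflection is a symmetry, so y appears only in even powers.
(c) From the visible intercepts: among the integer gridlines, it crosses the y-axis at y ∈ {-1, 1}.
(d) Assembling these constraints gives the stated polynomial.

2*x^2 + 3*y^2 + 2*z^2 - 3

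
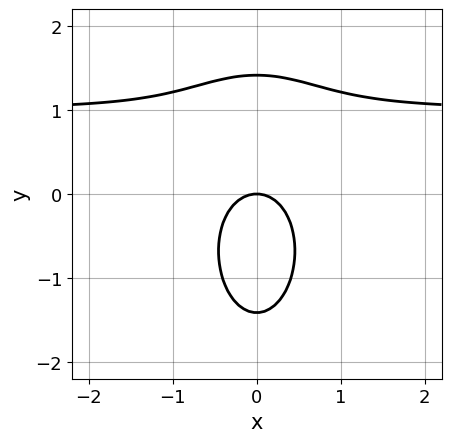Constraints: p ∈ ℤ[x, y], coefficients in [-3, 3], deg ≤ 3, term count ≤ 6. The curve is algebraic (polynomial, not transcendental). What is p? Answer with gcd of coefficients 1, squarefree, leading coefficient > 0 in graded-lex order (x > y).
3*x^2*y + y^3 - 3*x^2 - 2*y

First, the degree is 3 — no degree-2 curve has this shape.
Next, symmetries: the x ↦ −x reflection is a symmetry, so x appears only in even powers.
Next, reading off the gridlines: it meets the x-axis at x = 0 (among the integer gridlines); it meets the y-axis at y = 0 (among the integer gridlines).
Finally, these observations pin down the coefficients.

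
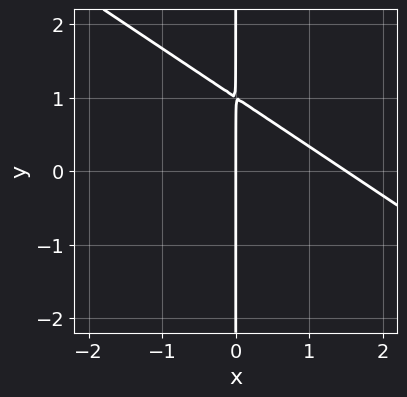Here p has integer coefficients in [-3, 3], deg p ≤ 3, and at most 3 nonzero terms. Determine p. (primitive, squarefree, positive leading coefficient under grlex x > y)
2*x^2 + 3*x*y - 3*x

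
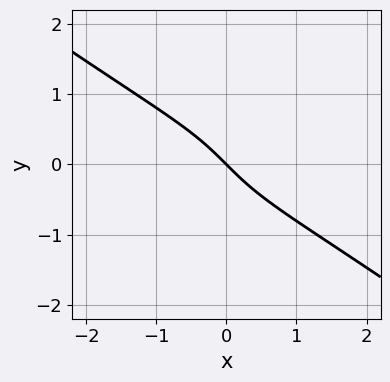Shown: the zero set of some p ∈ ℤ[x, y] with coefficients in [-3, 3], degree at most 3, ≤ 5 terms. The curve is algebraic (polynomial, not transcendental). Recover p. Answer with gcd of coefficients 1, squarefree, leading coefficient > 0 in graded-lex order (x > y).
x^3 + 3*y^3 + 3*x + 3*y

First, deg p = 3. No degree-2 curve has this shape.
Next, from the visible intercepts: one x-axis crossing is at x = 0; one y-axis crossing is at y = 0.
Finally, matching integer coefficients to the picture gives p.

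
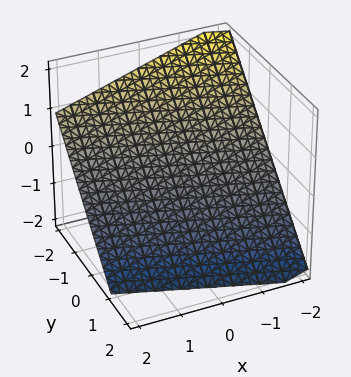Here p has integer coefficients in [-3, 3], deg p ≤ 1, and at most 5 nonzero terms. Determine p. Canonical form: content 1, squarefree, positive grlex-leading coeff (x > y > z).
1. deg p = 1. The surface is flat (a plane).
2. Checking where it meets the axes: it crosses the x-axis at the gridline x = -2.
3. Assembling these constraints gives the stated polynomial.

x + 3*y + 3*z + 2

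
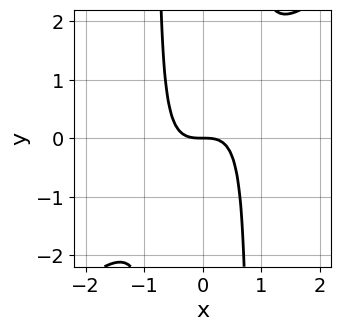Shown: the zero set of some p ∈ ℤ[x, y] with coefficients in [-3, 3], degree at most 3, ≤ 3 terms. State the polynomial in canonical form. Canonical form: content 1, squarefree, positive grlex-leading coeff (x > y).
1. deg p = 3.
2. Reading off the gridlines: it crosses the y-axis at the gridline y = 0; it meets the x-axis at x = 0 (among the integer gridlines).
3. The integer polynomial consistent with all of this is the stated p.

3*x^3 - 3*x^2*y + 2*y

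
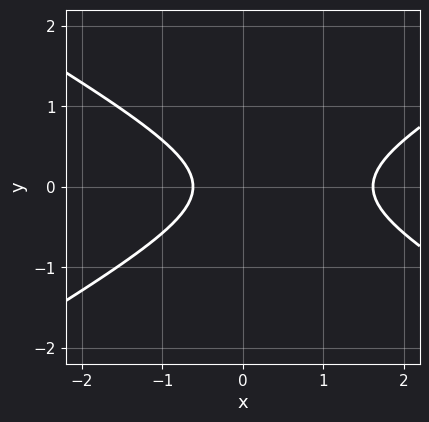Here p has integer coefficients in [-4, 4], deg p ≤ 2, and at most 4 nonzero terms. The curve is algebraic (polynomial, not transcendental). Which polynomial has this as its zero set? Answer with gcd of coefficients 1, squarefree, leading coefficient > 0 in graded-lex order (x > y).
deg p = 2. A generic line meets the curve in up to 2 points.
Symmetries: mirror symmetry y ↦ −y ⇒ only even powers of y.
Reading off the gridlines: the curve avoids every integer y-axis point in the box.
Matching integer coefficients to the picture gives p.

x^2 - 3*y^2 - x - 1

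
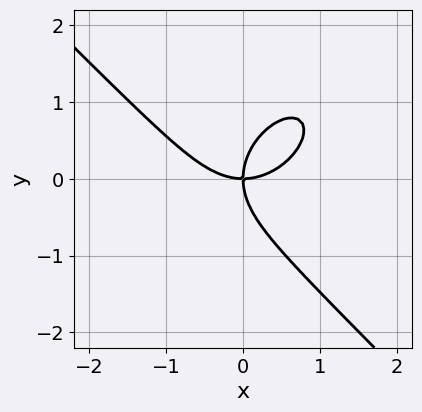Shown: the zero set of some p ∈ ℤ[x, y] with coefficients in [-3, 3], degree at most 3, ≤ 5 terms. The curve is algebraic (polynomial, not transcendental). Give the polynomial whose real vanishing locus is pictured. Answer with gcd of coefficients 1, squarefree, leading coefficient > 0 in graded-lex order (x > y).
The degree is 3 — the shape is more complex than any degree-2 curve.
From the axis intercepts and sections: it crosses the x-axis at the gridline x = 0; one y-axis crossing is at y = 0.
Fitting integer coefficients to these (and the overall shape) gives p.

2*x^3 + 2*y^3 - 3*x*y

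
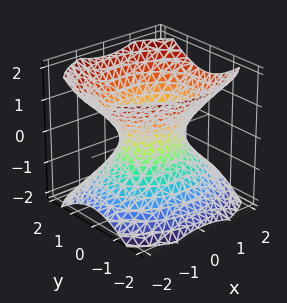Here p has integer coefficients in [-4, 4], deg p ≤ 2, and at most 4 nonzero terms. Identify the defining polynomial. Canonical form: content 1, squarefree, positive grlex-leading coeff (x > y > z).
First, the degree is 2 — one connected sheet with a waist; a quadric.
Next, symmetries: it's symmetric under z → −z, forcing even powers of z; the y ↦ −y reflection is a symmetry, so y appears only in even powers; it's symmetric under x → −x, forcing even powers of x.
Next, against the integer gridlines: the x-axis gridline crossings are at x ∈ {-1, 1}; the surface avoids every integer z-axis point in the box.
Finally, fitting integer coefficients to these (and the overall shape) gives p.

2*x^2 + 3*y^2 - 3*z^2 - 2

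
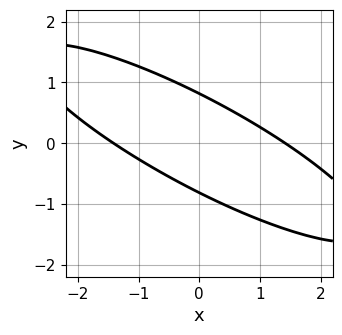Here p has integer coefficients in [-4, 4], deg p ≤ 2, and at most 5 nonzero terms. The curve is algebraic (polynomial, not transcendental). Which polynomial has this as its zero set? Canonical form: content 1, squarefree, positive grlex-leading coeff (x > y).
x^2 + 3*x*y + 3*y^2 - 2

First, degree: the shape is more complex than any degree-1 curve, so deg p = 2.
Finally, matching integer coefficients to the picture gives p.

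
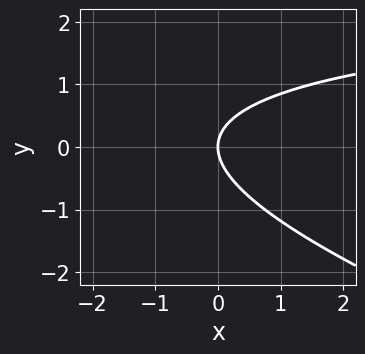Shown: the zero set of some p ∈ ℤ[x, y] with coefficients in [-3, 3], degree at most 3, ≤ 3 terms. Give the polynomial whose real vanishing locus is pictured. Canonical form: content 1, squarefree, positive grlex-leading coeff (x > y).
x*y + 3*y^2 - 3*x

(a) Degree: a generic line meets the curve in up to 2 points, so deg p = 2.
(b) Reading off the gridlines: it meets the x-axis at x = 0 (among the integer gridlines); it crosses the y-axis at the gridline y = 0.
(c) Together with the visible shape, these determine p as stated.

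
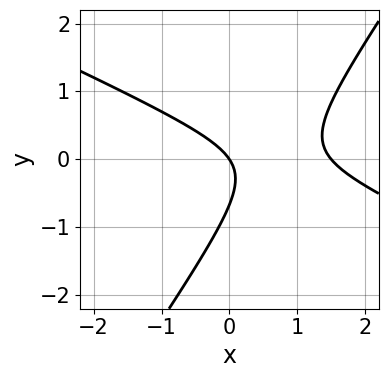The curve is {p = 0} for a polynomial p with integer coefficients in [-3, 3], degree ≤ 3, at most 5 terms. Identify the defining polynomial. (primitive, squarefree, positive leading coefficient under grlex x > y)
(a) The degree is 2 — no degree-1 curve has this shape.
(b) From the visible intercepts: it meets the y-axis at y = 0 (among the integer gridlines); it crosses the x-axis at the gridline x = 0.
(c) These observations pin down the coefficients.

2*x^2 + 3*x*y - 3*y^2 - 3*x - 2*y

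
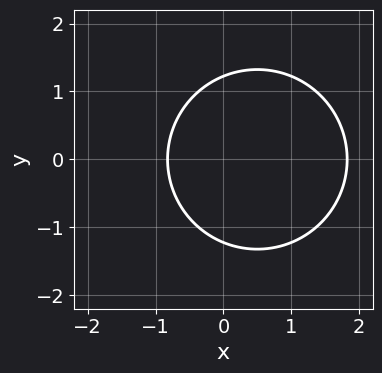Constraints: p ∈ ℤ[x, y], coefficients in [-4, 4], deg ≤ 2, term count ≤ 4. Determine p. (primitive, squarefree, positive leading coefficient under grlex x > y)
(a) Degree: the shape is more complex than any degree-1 curve, so deg p = 2.
(b) Symmetries: the y ↦ −y reflection is a symmetry, so y appears only in even powers.
(c) Solving for integer coefficients yields p as stated.

2*x^2 + 2*y^2 - 2*x - 3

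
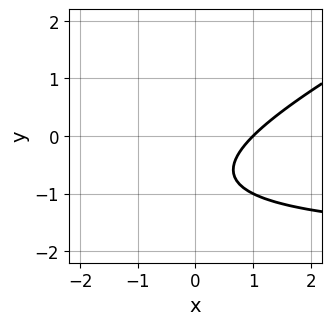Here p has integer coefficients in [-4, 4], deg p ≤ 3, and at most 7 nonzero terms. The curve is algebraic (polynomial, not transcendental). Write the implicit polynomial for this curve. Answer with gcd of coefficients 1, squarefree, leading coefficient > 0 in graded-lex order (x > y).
x*y - 2*y^2 + 2*x - 3*y - 2

The degree is 2 — no degree-1 curve has this shape.
Observable constraints: no y-intercept at any integer in the box; it meets the x-axis at x = 1 (among the integer gridlines).
Solving for integer coefficients yields p as stated.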